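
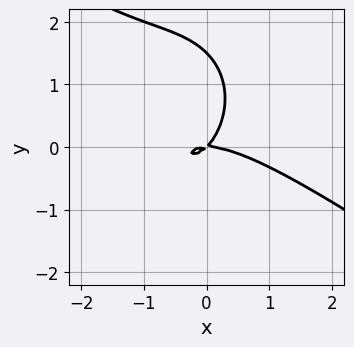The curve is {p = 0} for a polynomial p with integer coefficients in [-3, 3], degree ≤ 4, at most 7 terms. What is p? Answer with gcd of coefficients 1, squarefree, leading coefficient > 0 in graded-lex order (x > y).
The degree is 3 — the shape is more complex than any degree-2 curve.
Reading off the gridlines: it meets the y-axis at y = 0 (among the integer gridlines); it crosses the x-axis at the gridline x = 0.
Matching integer coefficients to the picture gives p.

2*x^3 + 2*x^2*y + 2*y^3 + 3*x*y - 3*y^2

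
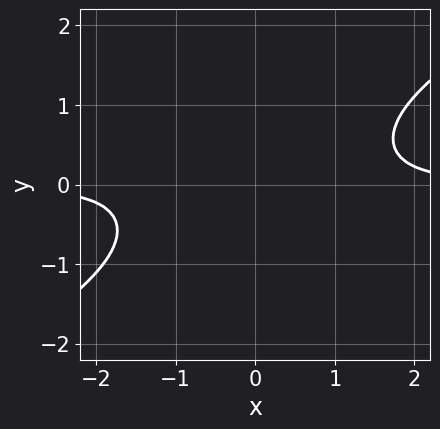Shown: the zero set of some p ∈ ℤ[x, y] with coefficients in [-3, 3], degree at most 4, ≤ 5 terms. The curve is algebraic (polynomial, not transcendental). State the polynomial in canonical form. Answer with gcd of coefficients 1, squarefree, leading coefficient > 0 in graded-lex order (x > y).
2*x^3*y - 3*x^2*y^2 - 3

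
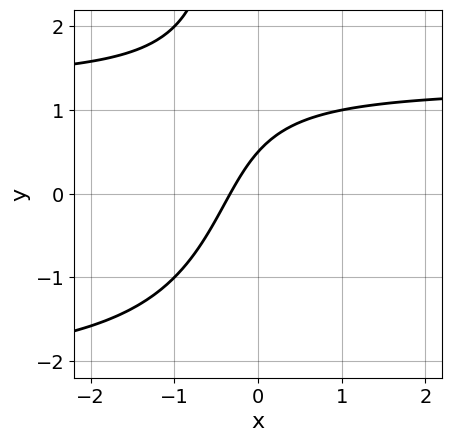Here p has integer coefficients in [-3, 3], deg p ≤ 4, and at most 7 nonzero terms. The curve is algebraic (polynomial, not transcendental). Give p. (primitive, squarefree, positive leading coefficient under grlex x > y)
x*y^2 + x*y - 3*x + 2*y - 1

First, degree: a generic line meets the curve in up to 3 points, so deg p = 3.
Finally, the integer polynomial consistent with all of this is the stated p.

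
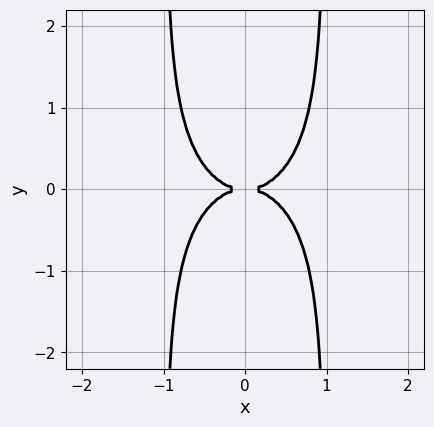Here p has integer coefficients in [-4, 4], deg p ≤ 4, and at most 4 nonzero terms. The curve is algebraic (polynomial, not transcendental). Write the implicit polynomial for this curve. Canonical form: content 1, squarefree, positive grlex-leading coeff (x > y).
Degree: a generic line meets the curve in up to 4 points, so deg p = 4.
Symmetries: it's symmetric under y → −y, forcing even powers of y; mirror symmetry x ↦ −x ⇒ only even powers of x.
Observable constraints: one x-axis crossing is at x = 0; it crosses the y-axis at the gridline y = 0.
These observations pin down the coefficients.

x^4 + x^2*y^2 - y^2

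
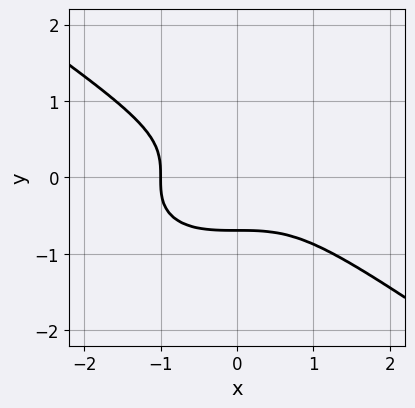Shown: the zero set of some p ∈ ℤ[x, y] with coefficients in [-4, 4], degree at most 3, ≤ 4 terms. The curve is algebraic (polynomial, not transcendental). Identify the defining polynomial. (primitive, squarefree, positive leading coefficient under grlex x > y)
x^3 + 3*y^3 + 1

(a) Degree: no degree-2 curve has this shape, so deg p = 3.
(b) Checking where it meets the axes: it meets the x-axis at x = -1 (among the integer gridlines).
(c) Solving for integer coefficients yields p as stated.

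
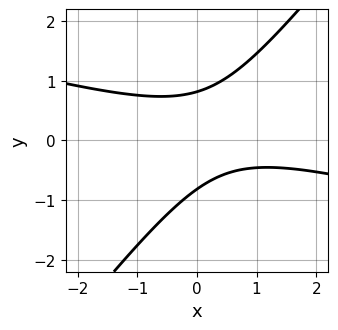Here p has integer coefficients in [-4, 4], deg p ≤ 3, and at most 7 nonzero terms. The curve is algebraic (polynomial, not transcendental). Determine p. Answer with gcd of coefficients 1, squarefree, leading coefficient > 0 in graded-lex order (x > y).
1. Degree: a generic line meets the curve in up to 2 points, so deg p = 2.
2. Checking where it meets the axes: it misses every integer gridline on the x-axis.
3. Matching integer coefficients to the picture gives p.

x^2 + 3*x*y - 3*y^2 - x + 2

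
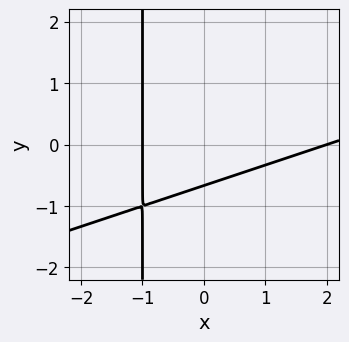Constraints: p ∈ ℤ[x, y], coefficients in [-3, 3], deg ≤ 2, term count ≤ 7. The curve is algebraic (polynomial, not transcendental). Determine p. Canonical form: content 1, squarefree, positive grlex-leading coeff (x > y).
x^2 - 3*x*y - x - 3*y - 2

1. Degree: the shape is more complex than any degree-1 curve, so deg p = 2.
2. Observable constraints: the x-axis gridline crossings are at x ∈ {-1, 2}.
3. Putting this together gives p.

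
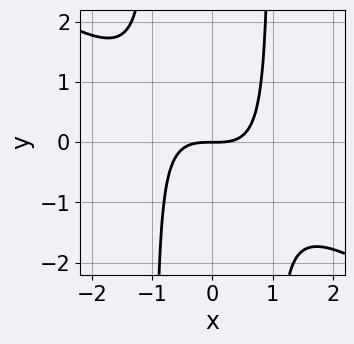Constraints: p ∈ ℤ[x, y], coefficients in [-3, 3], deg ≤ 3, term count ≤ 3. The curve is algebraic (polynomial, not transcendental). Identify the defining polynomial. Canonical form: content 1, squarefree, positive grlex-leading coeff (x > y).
2*x^3 + 3*x^2*y - 3*y

(a) deg p = 3. The shape is more complex than any degree-2 curve.
(b) Checking where it meets the axes: it crosses the y-axis at the gridline y = 0; it meets the x-axis at x = 0 (among the integer gridlines).
(c) Fitting integer coefficients to these (and the overall shape) gives p.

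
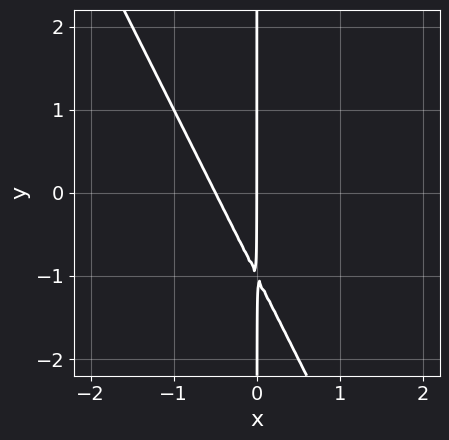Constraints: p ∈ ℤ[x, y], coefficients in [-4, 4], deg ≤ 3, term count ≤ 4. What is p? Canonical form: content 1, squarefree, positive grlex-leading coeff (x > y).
1. Degree: a generic line meets the curve in up to 2 points, so deg p = 2.
2. From the axis intercepts and sections: it meets the x-axis at x = 0 (among the integer gridlines); every point of the y-axis in the box is on the curve.
3. Fitting integer coefficients to these (and the overall shape) gives p.

2*x^2 + x*y + x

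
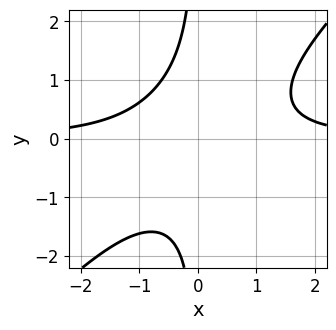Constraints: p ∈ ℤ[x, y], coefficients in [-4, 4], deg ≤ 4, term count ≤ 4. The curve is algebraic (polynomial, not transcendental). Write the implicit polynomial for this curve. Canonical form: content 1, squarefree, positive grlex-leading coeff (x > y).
x^2*y - x*y^2 - 1

First, the degree is 3 — no degree-2 curve has this shape.
Then, from the axis intercepts and sections: it misses every integer gridline on the y-axis; no x-intercept at any integer in the box.
Finally, fitting integer coefficients to these (and the overall shape) gives p.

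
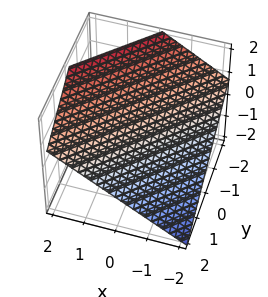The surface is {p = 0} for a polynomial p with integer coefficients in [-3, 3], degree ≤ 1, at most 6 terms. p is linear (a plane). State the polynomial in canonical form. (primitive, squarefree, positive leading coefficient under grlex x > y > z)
The degree is 1 — the surface is flat (a plane).
Observable constraints: it meets the x-axis at x = -1 (among the integer gridlines); it crosses the y-axis at the gridline y = 1.
Matching integer coefficients to the picture gives p.

2*x - 2*y - 3*z + 2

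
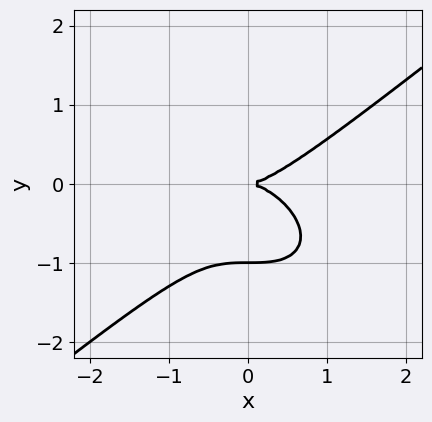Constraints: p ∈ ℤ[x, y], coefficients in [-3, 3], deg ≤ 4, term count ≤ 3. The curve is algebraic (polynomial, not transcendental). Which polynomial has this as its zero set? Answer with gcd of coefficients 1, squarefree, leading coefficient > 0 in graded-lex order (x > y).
1. The degree is 3 — a generic line meets the curve in up to 3 points.
2. Checking where it meets the axes: it meets the x-axis at x = 0 (among the integer gridlines); among the integer gridlines, it crosses the y-axis at y ∈ {-1, 0}.
3. Solving for integer coefficients yields p as stated.

x^3 - 2*y^3 - 2*y^2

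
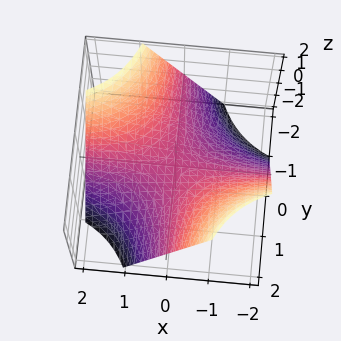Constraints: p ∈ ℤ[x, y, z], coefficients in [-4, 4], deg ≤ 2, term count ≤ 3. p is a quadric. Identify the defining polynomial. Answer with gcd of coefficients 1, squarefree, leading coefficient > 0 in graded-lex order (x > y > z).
(a) Degree: a saddle surface; a quadric, so deg p = 2.
(b) Reading off the gridlines: the visible x-axis segment lies entirely on the surface; the visible y-axis segment lies entirely on the surface.
(c) The integer polynomial consistent with all of this is the stated p.

x*y + z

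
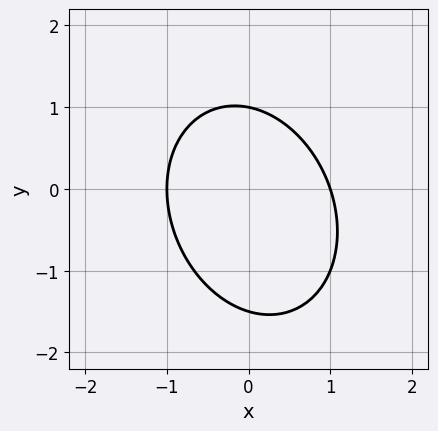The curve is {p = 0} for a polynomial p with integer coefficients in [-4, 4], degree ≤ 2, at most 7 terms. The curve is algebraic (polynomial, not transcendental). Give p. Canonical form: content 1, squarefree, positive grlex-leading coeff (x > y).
First, the degree is 2 — a generic line meets the curve in up to 2 points.
Then, reading off the gridlines: among the integer gridlines, it crosses the x-axis at x ∈ {-1, 1}; one y-axis crossing is at y = 1.
Finally, the integer polynomial consistent with all of this is the stated p.

3*x^2 + x*y + 2*y^2 + y - 3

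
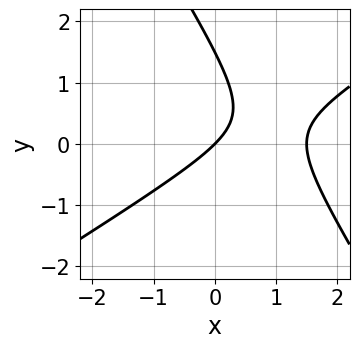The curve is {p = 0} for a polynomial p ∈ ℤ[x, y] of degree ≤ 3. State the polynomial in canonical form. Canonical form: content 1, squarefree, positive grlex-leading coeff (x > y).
(a) deg p = 2. A generic line meets the curve in up to 2 points.
(b) Observable constraints: it meets the x-axis at x = 0 (among the integer gridlines); it crosses the y-axis at the gridline y = 0.
(c) Solving for integer coefficients yields p as stated.

2*x^2 - 2*x*y - 2*y^2 - 3*x + 3*y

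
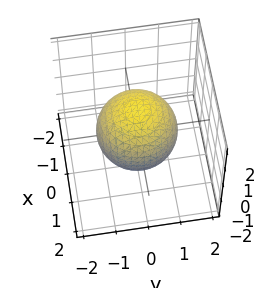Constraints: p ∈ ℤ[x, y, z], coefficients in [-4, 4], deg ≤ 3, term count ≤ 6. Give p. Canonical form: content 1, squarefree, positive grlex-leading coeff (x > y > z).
2*x^2 + 2*y^2 + 2*z^2 - 3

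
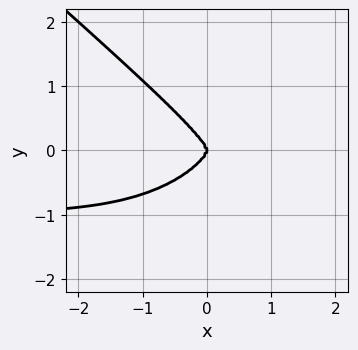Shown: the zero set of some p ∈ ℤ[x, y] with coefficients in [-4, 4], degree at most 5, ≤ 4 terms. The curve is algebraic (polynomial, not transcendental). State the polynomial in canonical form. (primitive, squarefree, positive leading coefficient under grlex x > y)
2*x^3*y + 3*y^4 + 2*x^3

Degree: the shape is more complex than any degree-3 curve, so deg p = 4.
Checking where it meets the axes: it crosses the y-axis at the gridline y = 0; one x-axis crossing is at x = 0.
The integer polynomial consistent with all of this is the stated p.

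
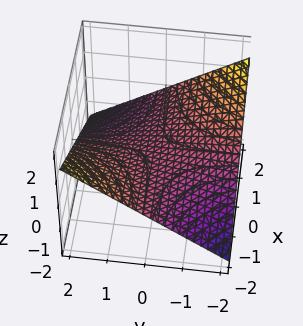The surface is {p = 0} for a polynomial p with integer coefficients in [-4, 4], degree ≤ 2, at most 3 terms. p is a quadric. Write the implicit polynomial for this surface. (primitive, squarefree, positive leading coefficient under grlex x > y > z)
First, deg p = 2. A saddle surface; a quadric.
Then, checking where it meets the axes: it crosses the z-axis at the gridline z = 0; the visible x-axis segment lies entirely on the surface; the visible y-axis segment lies entirely on the surface.
Finally, matching integer coefficients to the picture gives p.

x*y + 3*z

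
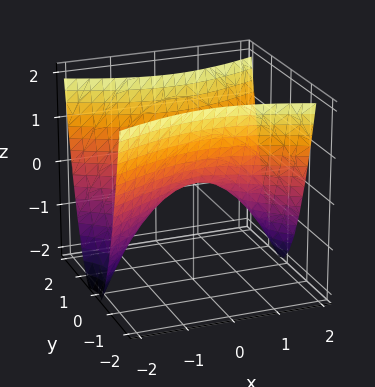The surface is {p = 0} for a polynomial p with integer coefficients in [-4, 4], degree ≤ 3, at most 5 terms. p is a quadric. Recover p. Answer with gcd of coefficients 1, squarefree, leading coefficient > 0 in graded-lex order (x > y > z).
1. Degree: a hyperbolic paraboloid; a quadric, so deg p = 2.
2. Symmetries: the x ↦ −x reflection is a symmetry, so x appears only in even powers; mirror symmetry y ↦ −y ⇒ only even powers of y.
3. Observable constraints: it crosses the x-axis at the gridline x = 0; it meets the y-axis at y = 0 (among the integer gridlines).
4. Putting this together gives p.

x^2 - 3*y^2 + 2*z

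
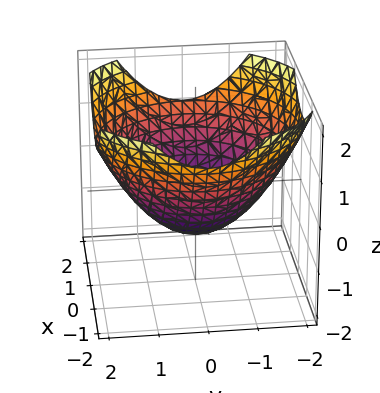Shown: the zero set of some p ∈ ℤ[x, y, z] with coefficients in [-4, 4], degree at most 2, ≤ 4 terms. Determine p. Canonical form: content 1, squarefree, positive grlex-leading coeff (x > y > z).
x^2 + y^2 - 2*z - 2

deg p = 2. A generic line meets the surface in up to 2 points.
By symmetry, the z-axis is an axis of rotation, so x and y enter only as x² + y².
Against the integer gridlines: it crosses the z-axis at the gridline z = -1; a circular section at z = 0 has radius between 1 and 2.
The integer polynomial consistent with all of this is the stated p.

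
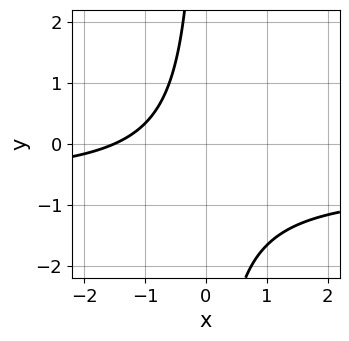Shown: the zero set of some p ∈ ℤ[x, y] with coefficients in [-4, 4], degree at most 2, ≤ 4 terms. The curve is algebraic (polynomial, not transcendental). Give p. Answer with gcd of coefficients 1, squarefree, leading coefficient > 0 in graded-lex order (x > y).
(a) The degree is 2 — a generic line meets the curve in up to 2 points.
(b) Observable constraints: the curve avoids every integer y-axis point in the box.
(c) Fitting integer coefficients to these (and the overall shape) gives p.

3*x*y + 2*x + 3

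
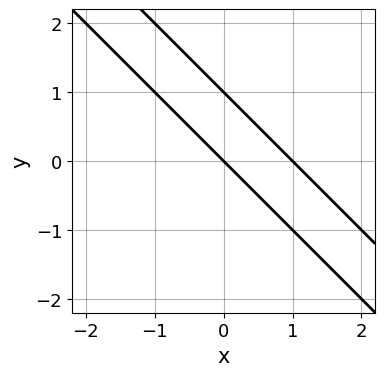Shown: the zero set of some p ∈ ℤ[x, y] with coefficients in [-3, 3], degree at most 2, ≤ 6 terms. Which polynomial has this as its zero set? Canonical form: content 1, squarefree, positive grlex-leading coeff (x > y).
x^2 + 2*x*y + y^2 - x - y

The degree is 2 — the shape is more complex than any degree-1 curve.
Checking where it meets the axes: the x-axis gridline crossings are at x ∈ {0, 1}; the y-axis gridline crossings are at y ∈ {0, 1}.
Together with the visible shape, these determine p as stated.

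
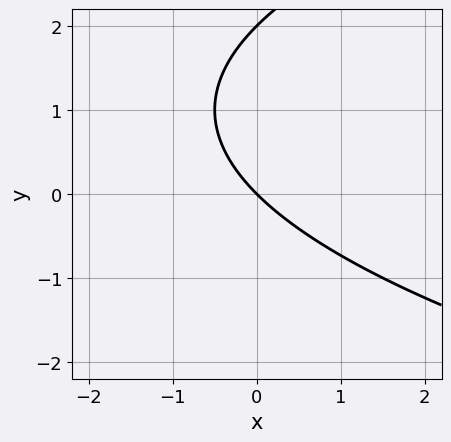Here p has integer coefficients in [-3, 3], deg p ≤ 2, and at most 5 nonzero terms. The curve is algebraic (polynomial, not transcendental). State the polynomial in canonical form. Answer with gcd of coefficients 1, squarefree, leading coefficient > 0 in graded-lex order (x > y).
(a) The degree is 2 — a generic line meets the curve in up to 2 points.
(b) From the axis intercepts and sections: among the integer gridlines, it crosses the y-axis at y ∈ {0, 2}; it crosses the x-axis at the gridline x = 0.
(c) Assembling these constraints gives the stated polynomial.

y^2 - 2*x - 2*y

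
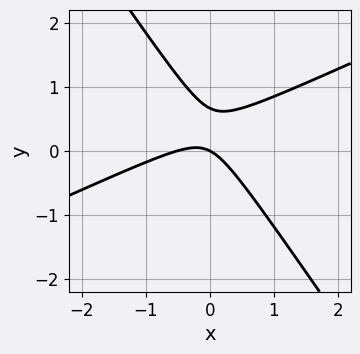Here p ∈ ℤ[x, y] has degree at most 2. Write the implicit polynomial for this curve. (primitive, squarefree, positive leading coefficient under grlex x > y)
2*x^2 - 3*x*y - 3*y^2 + x + 2*y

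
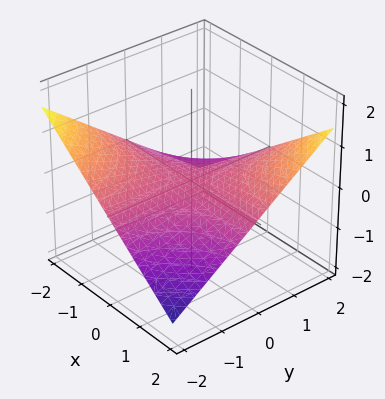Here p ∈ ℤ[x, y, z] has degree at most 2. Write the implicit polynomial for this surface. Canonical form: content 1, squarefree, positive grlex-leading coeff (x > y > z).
First, the degree is 2 — a saddle surface; a quadric.
Next, from the axis intercepts and sections: one z-axis crossing is at z = 0; every point of the x-axis in the box is on the surface; the visible y-axis segment lies entirely on the surface.
Finally, these observations pin down the coefficients.

x*y - 3*z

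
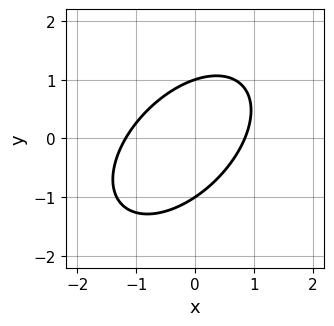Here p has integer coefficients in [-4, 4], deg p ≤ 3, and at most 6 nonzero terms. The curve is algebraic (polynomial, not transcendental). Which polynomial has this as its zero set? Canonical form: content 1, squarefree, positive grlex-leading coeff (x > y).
First, deg p = 2. The shape is more complex than any degree-1 curve.
Then, checking where it meets the axes: the y-axis gridline crossings are at y ∈ {-1, 1}.
Finally, the integer polynomial consistent with all of this is the stated p.

3*x^2 - 3*x*y + 3*y^2 + x - 3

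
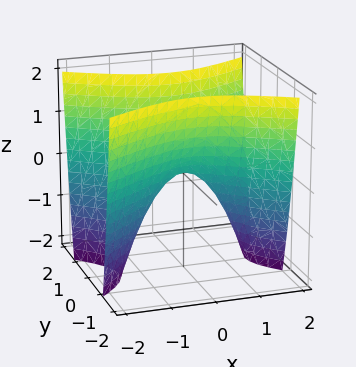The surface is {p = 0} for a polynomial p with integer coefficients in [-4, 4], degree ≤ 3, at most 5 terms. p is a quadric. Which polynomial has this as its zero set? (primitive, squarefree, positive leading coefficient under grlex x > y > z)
x^2 - 2*y^2 + z

(a) deg p = 2.
(b) Symmetries: the y ↦ −y reflection is a symmetry, so y appears only in even powers; it's symmetric under x → −x, forcing even powers of x.
(c) From the axis intercepts and sections: it crosses the x-axis at the gridline x = 0; it meets the z-axis at z = 0 (among the integer gridlines).
(d) The integer polynomial consistent with all of this is the stated p.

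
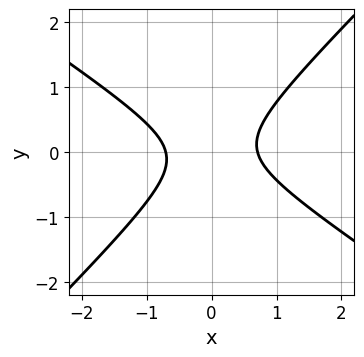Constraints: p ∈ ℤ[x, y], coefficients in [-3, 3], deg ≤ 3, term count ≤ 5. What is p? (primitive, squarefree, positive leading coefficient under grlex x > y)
1. The degree is 2 — the shape is more complex than any degree-1 curve.
2. Observable constraints: no y-intercept at any integer in the box.
3. Together with the visible shape, these determine p as stated.

2*x^2 + x*y - 3*y^2 - 1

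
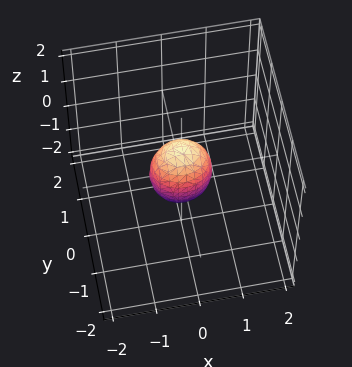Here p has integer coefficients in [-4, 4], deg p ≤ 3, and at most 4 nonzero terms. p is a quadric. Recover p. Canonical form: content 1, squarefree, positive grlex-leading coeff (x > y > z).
2*x^2 + 3*y^2 + z^2 - 1

deg p = 2. Bounded and convex; a quadric.
Symmetries: the z ↦ −z reflection is a symmetry, so z appears only in even powers; mirror symmetry y ↦ −y ⇒ only even powers of y; it's symmetric under x → −x, forcing even powers of x.
Checking where it meets the axes: among the integer gridlines, it crosses the z-axis at z ∈ {-1, 1}.
Solving for integer coefficients yields p as stated.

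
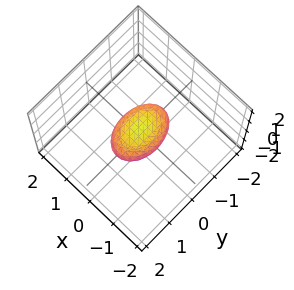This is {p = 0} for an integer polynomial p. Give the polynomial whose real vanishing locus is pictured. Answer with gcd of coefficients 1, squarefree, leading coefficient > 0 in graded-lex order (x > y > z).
(a) deg p = 2. Bounded and convex; a quadric.
(b) Symmetries: it's symmetric under x → −x, forcing even powers of x; the z ↦ −z reflection is a symmetry, so z appears only in even powers; it's symmetric under y → −y, forcing even powers of y.
(c) Against the integer gridlines: among the integer gridlines, it crosses the y-axis at y ∈ {-1, 1}.
(d) Fitting integer coefficients to these (and the overall shape) gives p.

2*x^2 + y^2 + 3*z^2 - 1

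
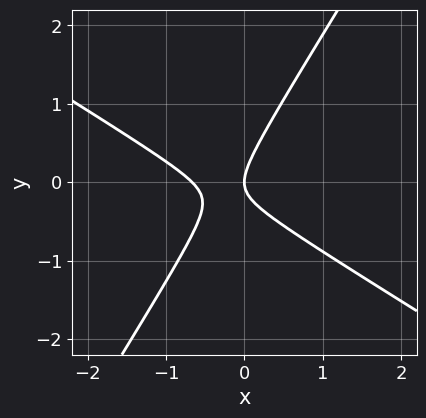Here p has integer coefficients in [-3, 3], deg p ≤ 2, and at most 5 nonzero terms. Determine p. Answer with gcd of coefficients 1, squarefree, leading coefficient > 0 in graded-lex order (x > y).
First, the degree is 2 — a generic line meets the curve in up to 2 points.
Next, from the visible intercepts: one x-axis crossing is at x = 0; it crosses the y-axis at the gridline y = 0.
Finally, putting this together gives p.

3*x^2 + 3*x*y - 3*y^2 + 2*x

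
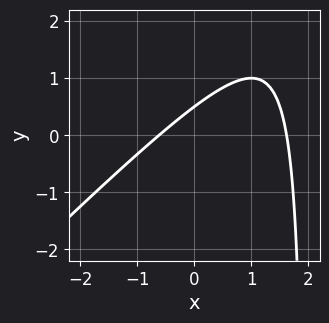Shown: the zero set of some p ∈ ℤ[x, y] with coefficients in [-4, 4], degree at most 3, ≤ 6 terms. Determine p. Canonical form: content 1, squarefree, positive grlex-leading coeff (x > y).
First, degree: no degree-1 curve has this shape, so deg p = 2.
Finally, solving for integer coefficients yields p as stated.

x^2 - x*y - x + 2*y - 1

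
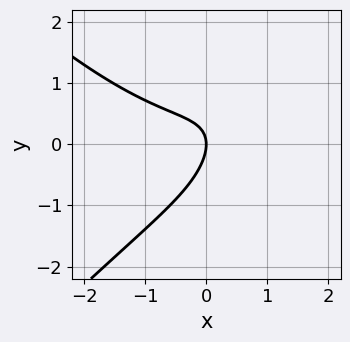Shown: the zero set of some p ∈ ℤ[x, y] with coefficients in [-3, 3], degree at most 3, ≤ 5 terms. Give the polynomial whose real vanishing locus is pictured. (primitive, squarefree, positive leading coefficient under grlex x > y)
x^3 - x*y^2 - 2*x*y + 2*y^2 + 2*x

First, the degree is 3 — no degree-2 curve has this shape.
Next, checking where it meets the axes: one x-axis crossing is at x = 0; one y-axis crossing is at y = 0.
Finally, assembling these constraints gives the stated polynomial.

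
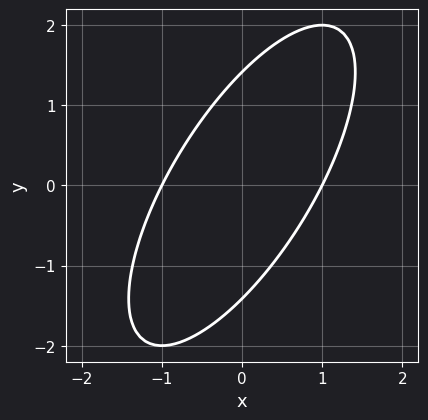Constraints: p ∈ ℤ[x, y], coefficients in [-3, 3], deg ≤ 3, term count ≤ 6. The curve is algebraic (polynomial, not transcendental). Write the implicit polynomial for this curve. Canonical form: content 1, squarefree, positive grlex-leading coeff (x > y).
2*x^2 - 2*x*y + y^2 - 2

(a) The degree is 2 — the shape is more complex than any degree-1 curve.
(b) From the visible intercepts: among the integer gridlines, it crosses the x-axis at x ∈ {-1, 1}.
(c) Together with the visible shape, these determine p as stated.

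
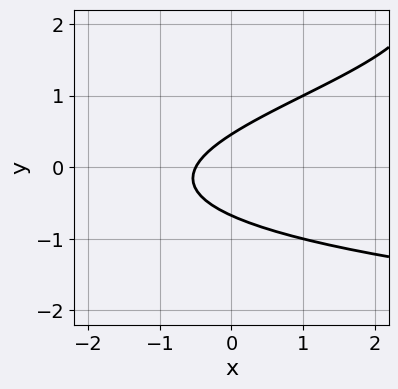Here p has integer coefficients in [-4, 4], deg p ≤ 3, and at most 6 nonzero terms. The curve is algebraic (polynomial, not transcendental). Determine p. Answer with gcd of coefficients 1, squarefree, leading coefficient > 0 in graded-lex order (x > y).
First, the degree is 3 — the shape is more complex than any degree-2 curve.
Finally, solving for integer coefficients yields p as stated.

y^3 - 3*y^2 + 2*x - y + 1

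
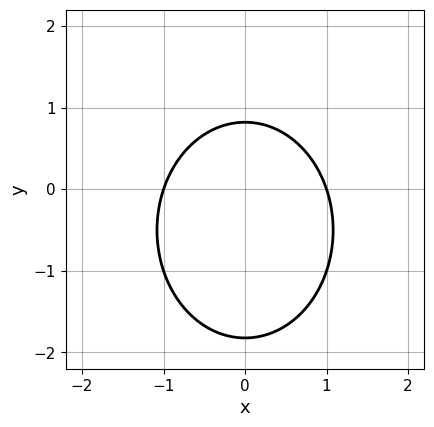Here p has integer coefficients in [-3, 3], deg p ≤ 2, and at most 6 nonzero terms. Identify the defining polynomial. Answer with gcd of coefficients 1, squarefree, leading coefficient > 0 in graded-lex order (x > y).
3*x^2 + 2*y^2 + 2*y - 3

The degree is 2 — a generic line meets the curve in up to 2 points.
Symmetries: it's symmetric under x → −x, forcing even powers of x.
Reading off the gridlines: among the integer gridlines, it crosses the x-axis at x ∈ {-1, 1}.
Assembling these constraints gives the stated polynomial.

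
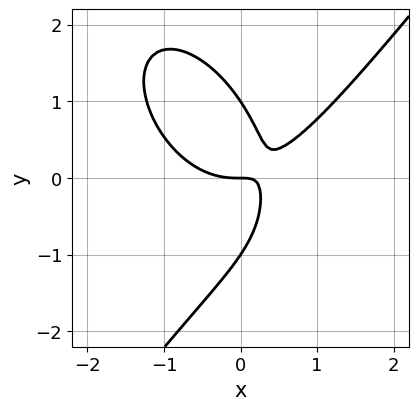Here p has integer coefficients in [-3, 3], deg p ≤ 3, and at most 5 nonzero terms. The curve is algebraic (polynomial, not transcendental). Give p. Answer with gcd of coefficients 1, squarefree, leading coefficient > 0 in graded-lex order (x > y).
First, deg p = 3. The shape is more complex than any degree-2 curve.
Next, reading off the gridlines: it crosses the x-axis at the gridline x = 0; among the integer gridlines, it crosses the y-axis at y ∈ {-1, 0, 1}.
Finally, fitting integer coefficients to these (and the overall shape) gives p.

2*x^3 - y^3 - 3*x*y + y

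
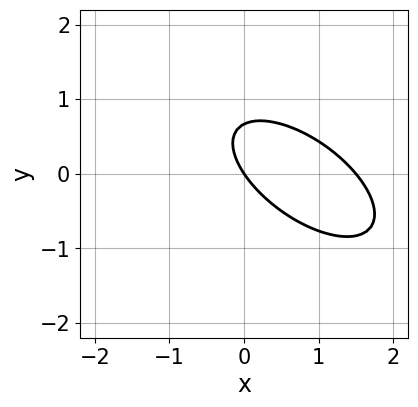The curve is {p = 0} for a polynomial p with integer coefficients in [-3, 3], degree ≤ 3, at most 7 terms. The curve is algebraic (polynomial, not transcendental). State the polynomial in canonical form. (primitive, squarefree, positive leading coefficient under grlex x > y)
2*x^2 + 3*x*y + 3*y^2 - 3*x - 2*y

1. deg p = 2. A generic line meets the curve in up to 2 points.
2. Observable constraints: it crosses the x-axis at the gridline x = 0; it meets the y-axis at y = 0 (among the integer gridlines).
3. Together with the visible shape, these determine p as stated.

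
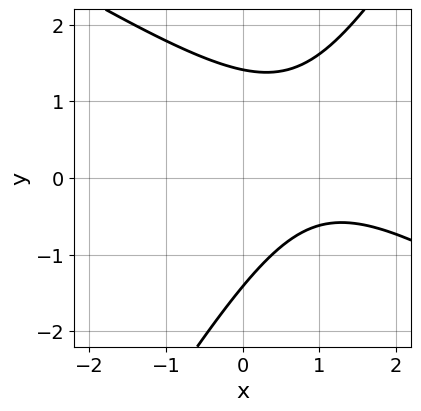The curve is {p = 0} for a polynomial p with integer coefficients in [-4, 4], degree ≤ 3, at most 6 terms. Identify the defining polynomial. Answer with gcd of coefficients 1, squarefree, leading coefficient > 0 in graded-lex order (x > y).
x^2 + x*y - y^2 - 2*x + 2

First, degree: a generic line meets the curve in up to 2 points, so deg p = 2.
Then, checking where it meets the axes: the curve avoids every integer x-axis point in the box.
Finally, putting this together gives p.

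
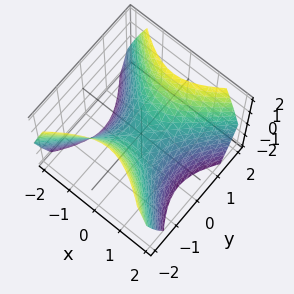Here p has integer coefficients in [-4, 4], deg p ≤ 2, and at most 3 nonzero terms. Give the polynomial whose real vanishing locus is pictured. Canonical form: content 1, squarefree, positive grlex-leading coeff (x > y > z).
x^2 - y^2 + z

(a) Degree: a hyperbolic paraboloid; a quadric, so deg p = 2.
(b) Symmetries: it's symmetric under x → −x, forcing even powers of x; mirror symmetry y ↦ −y ⇒ only even powers of y.
(c) From the visible intercepts: it meets the x-axis at x = 0 (among the integer gridlines); one z-axis crossing is at z = 0.
(d) Matching integer coefficients to the picture gives p.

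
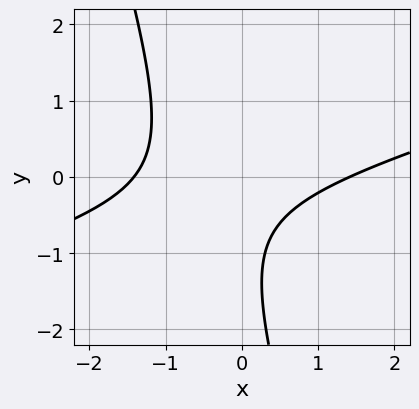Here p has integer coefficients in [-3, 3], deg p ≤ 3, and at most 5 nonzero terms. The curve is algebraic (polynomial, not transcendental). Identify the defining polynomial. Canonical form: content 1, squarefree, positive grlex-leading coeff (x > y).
(a) deg p = 2.
(b) From the visible intercepts: the curve avoids every integer y-axis point in the box.
(c) Putting this together gives p.

x^2 - 3*x*y - y^2 - 2*y - 2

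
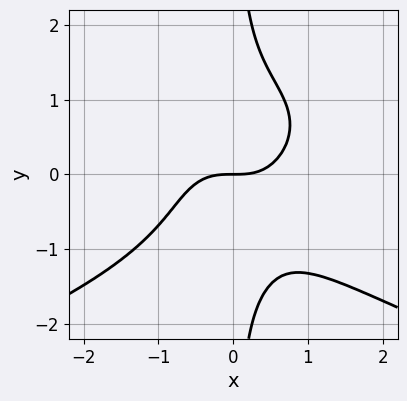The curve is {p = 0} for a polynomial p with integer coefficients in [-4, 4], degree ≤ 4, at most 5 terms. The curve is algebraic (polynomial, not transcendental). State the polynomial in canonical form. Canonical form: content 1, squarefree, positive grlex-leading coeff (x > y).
x*y^3 + x^3 - y

deg p = 4. No degree-3 curve has this shape.
Observable constraints: it crosses the y-axis at the gridline y = 0; one x-axis crossing is at x = 0.
Together with the visible shape, these determine p as stated.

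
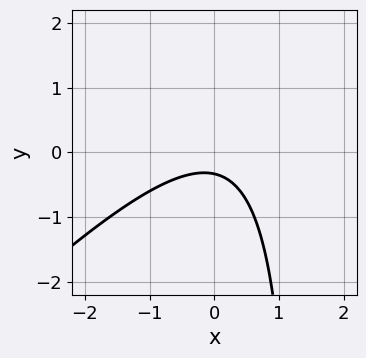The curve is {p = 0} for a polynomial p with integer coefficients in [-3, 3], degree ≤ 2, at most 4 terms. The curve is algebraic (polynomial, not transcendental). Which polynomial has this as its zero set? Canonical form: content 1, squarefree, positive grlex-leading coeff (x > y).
1. The degree is 2 — no degree-1 curve has this shape.
2. From the visible intercepts: no x-intercept at any integer in the box.
3. Assembling these constraints gives the stated polynomial.

2*x^2 - 2*x*y + 3*y + 1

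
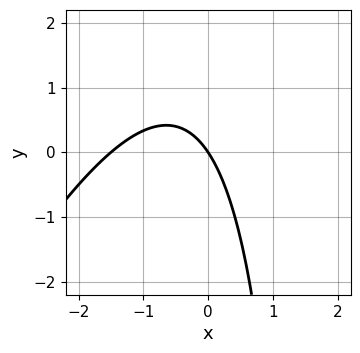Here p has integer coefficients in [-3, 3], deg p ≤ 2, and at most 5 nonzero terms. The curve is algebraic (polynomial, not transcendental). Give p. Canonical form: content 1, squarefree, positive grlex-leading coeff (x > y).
First, degree: the shape is more complex than any degree-1 curve, so deg p = 2.
Next, checking where it meets the axes: one y-axis crossing is at y = 0; one x-axis crossing is at x = 0.
Finally, assembling these constraints gives the stated polynomial.

2*x^2 - x*y + 3*x + 2*y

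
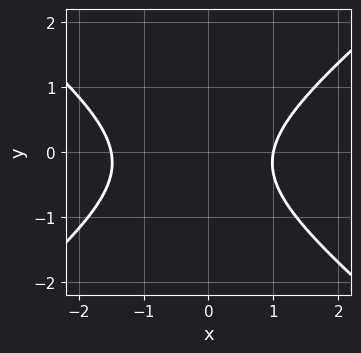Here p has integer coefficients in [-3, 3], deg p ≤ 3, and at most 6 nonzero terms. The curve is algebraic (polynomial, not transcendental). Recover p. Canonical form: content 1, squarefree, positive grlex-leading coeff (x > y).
(a) Degree: the shape is more complex than any degree-1 curve, so deg p = 2.
(b) From the visible intercepts: one x-axis crossing is at x = 1; it misses every integer gridline on the y-axis.
(c) Fitting integer coefficients to these (and the overall shape) gives p.

2*x^2 - 3*y^2 + x - y - 3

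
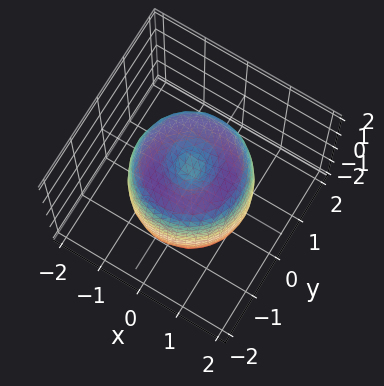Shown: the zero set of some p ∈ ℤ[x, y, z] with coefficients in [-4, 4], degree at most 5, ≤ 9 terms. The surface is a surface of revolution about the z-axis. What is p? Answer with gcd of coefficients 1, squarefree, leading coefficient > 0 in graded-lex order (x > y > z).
2*x^4 + 4*x^2*y^2 + 2*y^4 - 3*x^2 - 3*y^2 + z^2 - 1

deg p = 4.
By symmetry, every cross-section ⟂ z is a circle, so x, y appear only via x² + y².
Observable constraints: the z-axis gridline crossings are at z ∈ {-1, 1}; a circular section at z = 0 has radius between 1 and 2.
These observations pin down the coefficients.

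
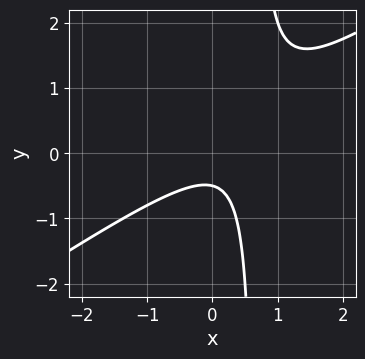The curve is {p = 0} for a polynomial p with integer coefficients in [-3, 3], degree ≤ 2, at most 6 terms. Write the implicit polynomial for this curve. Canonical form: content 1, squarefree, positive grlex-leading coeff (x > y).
2*x^2 - 3*x*y - x + 2*y + 1

First, degree: a generic line meets the curve in up to 2 points, so deg p = 2.
Then, against the integer gridlines: it misses every integer gridline on the x-axis.
Finally, the integer polynomial consistent with all of this is the stated p.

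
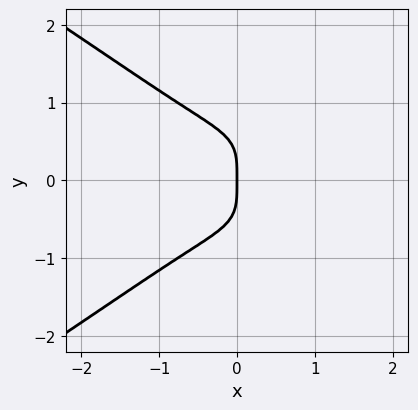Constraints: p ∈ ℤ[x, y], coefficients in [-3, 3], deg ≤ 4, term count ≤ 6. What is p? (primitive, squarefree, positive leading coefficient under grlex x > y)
First, the degree is 4 — a generic line meets the curve in up to 4 points.
Next, symmetries: mirror symmetry y ↦ −y ⇒ only even powers of y.
Then, observable constraints: it crosses the y-axis at the gridline y = 0; one x-axis crossing is at x = 0.
Finally, the integer polynomial consistent with all of this is the stated p.

x^2*y^2 - 3*y^4 - 2*x^3 - 2*x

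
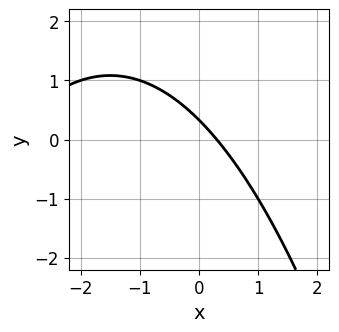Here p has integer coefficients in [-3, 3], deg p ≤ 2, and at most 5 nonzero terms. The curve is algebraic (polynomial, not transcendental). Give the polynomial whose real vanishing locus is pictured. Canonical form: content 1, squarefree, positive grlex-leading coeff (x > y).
x^2 + 3*x + 3*y - 1

First, deg p = 2.
Finally, putting this together gives p.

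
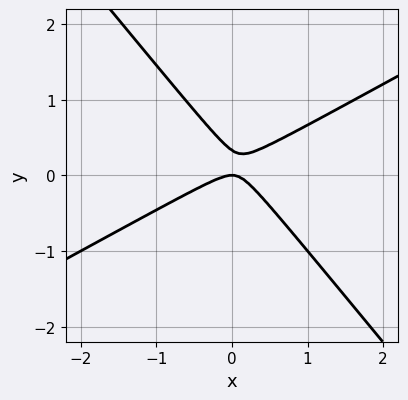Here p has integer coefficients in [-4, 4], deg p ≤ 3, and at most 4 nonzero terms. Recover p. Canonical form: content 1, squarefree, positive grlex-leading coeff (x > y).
2*x^2 - 2*x*y - 3*y^2 + y

The degree is 2 — the shape is more complex than any degree-1 curve.
From the visible intercepts: it meets the x-axis at x = 0 (among the integer gridlines); it crosses the y-axis at the gridline y = 0.
Solving for integer coefficients yields p as stated.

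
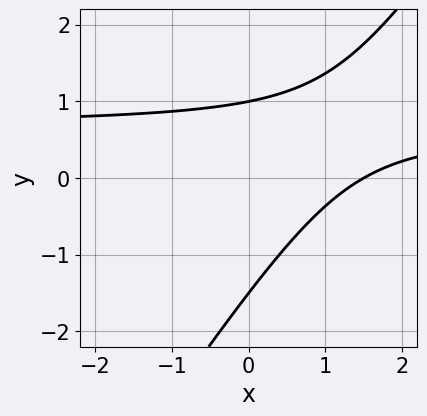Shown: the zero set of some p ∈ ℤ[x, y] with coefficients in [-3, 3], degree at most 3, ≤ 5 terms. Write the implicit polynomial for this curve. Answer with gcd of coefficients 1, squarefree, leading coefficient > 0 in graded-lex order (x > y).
First, deg p = 2. The shape is more complex than any degree-1 curve.
Then, observable constraints: one y-axis crossing is at y = 1.
Finally, putting this together gives p.

3*x*y - 2*y^2 - 2*x - y + 3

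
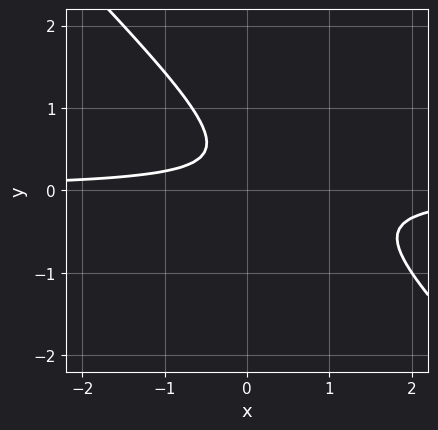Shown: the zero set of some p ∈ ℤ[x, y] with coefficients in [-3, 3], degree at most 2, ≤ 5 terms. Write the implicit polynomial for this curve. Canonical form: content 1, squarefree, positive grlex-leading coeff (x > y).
3*x*y + 3*y^2 - 2*y + 1

(a) deg p = 2. The shape is more complex than any degree-1 curve.
(b) Observable constraints: it misses every integer gridline on the y-axis; no x-intercept at any integer in the box.
(c) The integer polynomial consistent with all of this is the stated p.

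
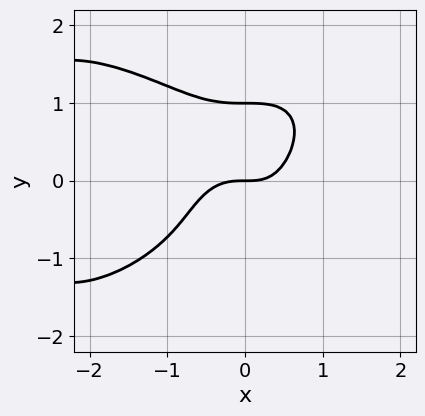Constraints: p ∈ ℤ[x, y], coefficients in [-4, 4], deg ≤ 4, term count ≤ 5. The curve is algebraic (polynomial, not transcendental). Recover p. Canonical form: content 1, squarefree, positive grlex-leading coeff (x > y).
Degree: the shape is more complex than any degree-3 curve, so deg p = 4.
Observable constraints: among the integer gridlines, it crosses the y-axis at y ∈ {0, 1}; it crosses the x-axis at the gridline x = 0.
Solving for integer coefficients yields p as stated.

x^4 + 2*y^4 + 3*x^3 - 2*y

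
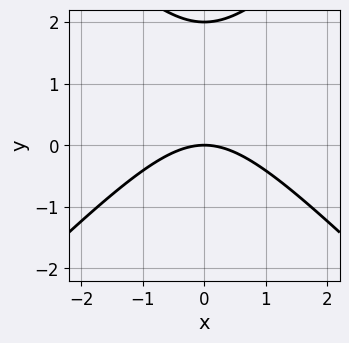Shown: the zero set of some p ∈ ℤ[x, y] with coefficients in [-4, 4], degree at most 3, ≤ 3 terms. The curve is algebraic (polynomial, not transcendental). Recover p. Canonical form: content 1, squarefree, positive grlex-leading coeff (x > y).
x^2 - y^2 + 2*y

1. Degree: no degree-1 curve has this shape, so deg p = 2.
2. Symmetries: the x ↦ −x reflection is a symmetry, so x appears only in even powers.
3. Observable constraints: it crosses the x-axis at the gridline x = 0; among the integer gridlines, it crosses the y-axis at y ∈ {0, 2}.
4. These observations pin down the coefficients.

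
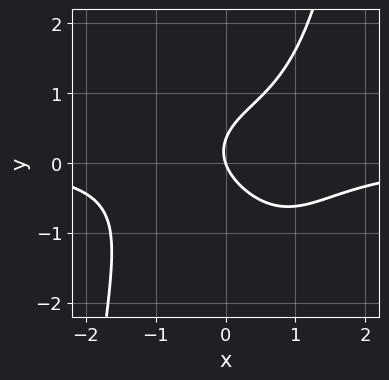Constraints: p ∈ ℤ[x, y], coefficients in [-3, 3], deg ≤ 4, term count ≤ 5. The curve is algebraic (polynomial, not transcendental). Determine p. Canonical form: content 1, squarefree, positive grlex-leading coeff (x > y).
2*x^3*y - 3*y^2 + 3*x + y

(a) Degree: no degree-3 curve has this shape, so deg p = 4.
(b) From the visible intercepts: it meets the x-axis at x = 0 (among the integer gridlines); it crosses the y-axis at the gridline y = 0.
(c) Together with the visible shape, these determine p as stated.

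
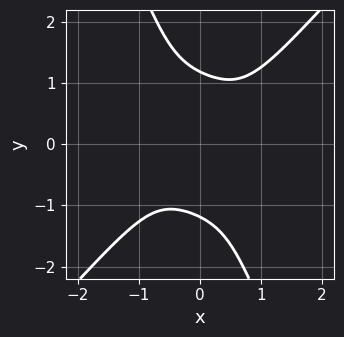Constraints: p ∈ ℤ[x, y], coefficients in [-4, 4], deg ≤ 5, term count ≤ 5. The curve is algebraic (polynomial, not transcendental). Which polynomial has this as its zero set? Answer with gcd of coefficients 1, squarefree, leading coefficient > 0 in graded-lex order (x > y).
First, degree: a generic line meets the curve in up to 4 points, so deg p = 4.
Then, from the axis intercepts and sections: it misses every integer gridline on the x-axis.
Finally, together with the visible shape, these determine p as stated.

3*x^4 + x^2*y^2 - 2*x*y^3 - y^4 + 2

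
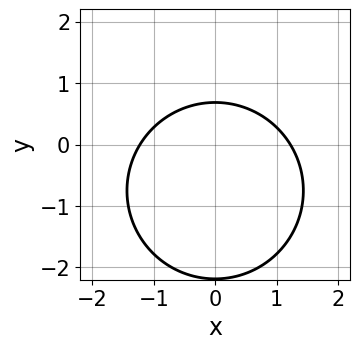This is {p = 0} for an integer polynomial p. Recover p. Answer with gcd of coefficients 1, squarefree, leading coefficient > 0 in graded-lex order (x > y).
First, degree: the shape is more complex than any degree-1 curve, so deg p = 2.
Then, symmetries: mirror symmetry x ↦ −x ⇒ only even powers of x.
Finally, the integer polynomial consistent with all of this is the stated p.

2*x^2 + 2*y^2 + 3*y - 3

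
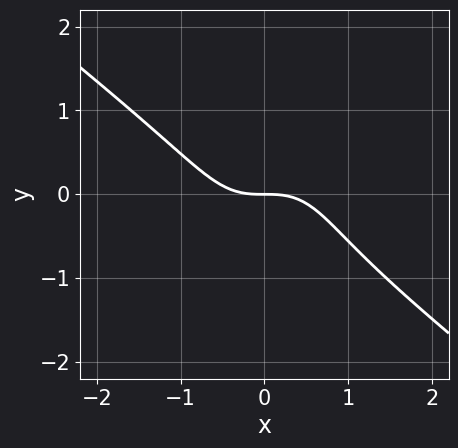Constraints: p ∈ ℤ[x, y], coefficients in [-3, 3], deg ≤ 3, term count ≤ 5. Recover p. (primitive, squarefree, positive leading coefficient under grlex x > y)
Degree: no degree-2 curve has this shape, so deg p = 3.
Against the integer gridlines: one x-axis crossing is at x = 0; one y-axis crossing is at y = 0.
Fitting integer coefficients to these (and the overall shape) gives p.

3*x^3 + 2*x^2*y + 3*y^3 + y^2 + 3*y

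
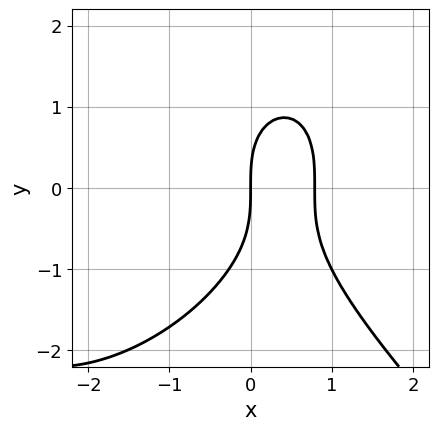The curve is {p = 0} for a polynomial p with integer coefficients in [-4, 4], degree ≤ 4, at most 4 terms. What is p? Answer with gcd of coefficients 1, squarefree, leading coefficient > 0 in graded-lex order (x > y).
x^3 + y^3 + 3*x^2 - 3*x

(a) Degree: no degree-2 curve has this shape, so deg p = 3.
(b) Observable constraints: it crosses the y-axis at the gridline y = 0; it crosses the x-axis at the gridline x = 0.
(c) These observations pin down the coefficients.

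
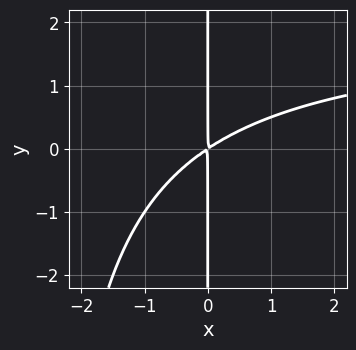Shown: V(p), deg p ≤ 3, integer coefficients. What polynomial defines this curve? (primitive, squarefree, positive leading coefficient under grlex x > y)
The degree is 3 — no degree-2 curve has this shape.
Observable constraints: the visible y-axis segment lies entirely on the curve.
Putting this together gives p.

x^2*y - 2*x^2 + 3*x*y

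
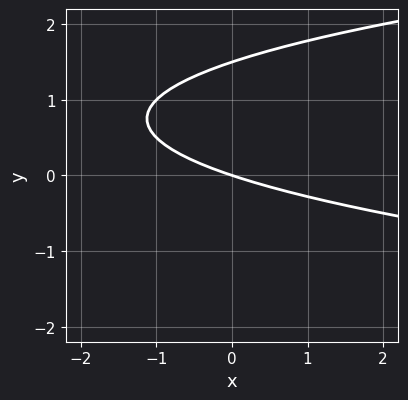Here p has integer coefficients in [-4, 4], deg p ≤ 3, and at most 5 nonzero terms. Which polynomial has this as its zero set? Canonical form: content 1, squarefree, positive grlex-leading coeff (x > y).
First, the degree is 2 — a generic line meets the curve in up to 2 points.
Next, observable constraints: it meets the x-axis at x = 0 (among the integer gridlines); one y-axis crossing is at y = 0.
Finally, solving for integer coefficients yields p as stated.

2*y^2 - x - 3*y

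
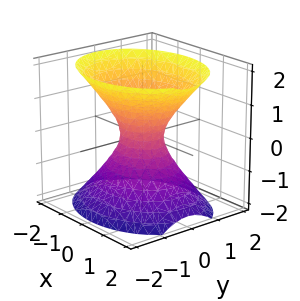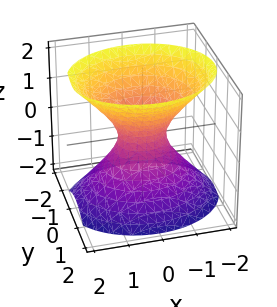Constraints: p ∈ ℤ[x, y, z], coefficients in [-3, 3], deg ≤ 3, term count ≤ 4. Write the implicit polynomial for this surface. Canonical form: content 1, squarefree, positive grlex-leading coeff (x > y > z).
2*x^2 + 3*y^2 - 2*z^2 - 1

1. The degree is 2 — an hourglass — one-sheet hyperboloid; a quadric.
2. Symmetries: it's symmetric under z → −z, forcing even powers of z; it's symmetric under x → −x, forcing even powers of x; it's symmetric under y → −y, forcing even powers of y.
3. Checking where it meets the axes: no z-intercept at any integer in the box.
4. Putting this together gives p.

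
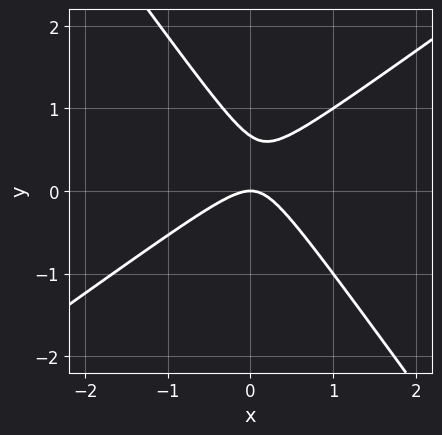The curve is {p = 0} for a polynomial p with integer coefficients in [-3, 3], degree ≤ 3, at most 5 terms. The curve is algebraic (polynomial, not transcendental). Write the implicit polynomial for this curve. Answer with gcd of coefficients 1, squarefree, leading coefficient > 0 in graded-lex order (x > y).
deg p = 2. The shape is more complex than any degree-1 curve.
From the visible intercepts: it meets the y-axis at y = 0 (among the integer gridlines); one x-axis crossing is at x = 0.
Solving for integer coefficients yields p as stated.

3*x^2 - 2*x*y - 3*y^2 + 2*y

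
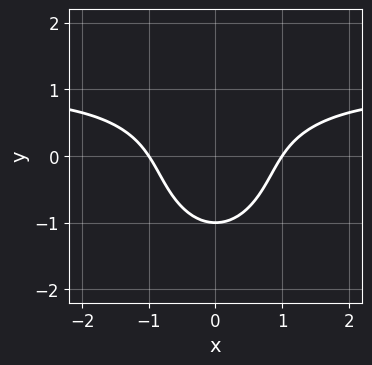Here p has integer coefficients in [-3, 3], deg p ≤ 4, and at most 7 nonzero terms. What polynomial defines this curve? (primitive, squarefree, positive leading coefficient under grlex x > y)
First, degree: no degree-2 curve has this shape, so deg p = 3.
Next, symmetries: mirror symmetry x ↦ −x ⇒ only even powers of x.
Next, reading off the gridlines: the x-axis gridline crossings are at x ∈ {-1, 1}; one y-axis crossing is at y = -1.
Finally, fitting integer coefficients to these (and the overall shape) gives p.

3*x^2*y + 2*y^3 - 3*x^2 + y + 3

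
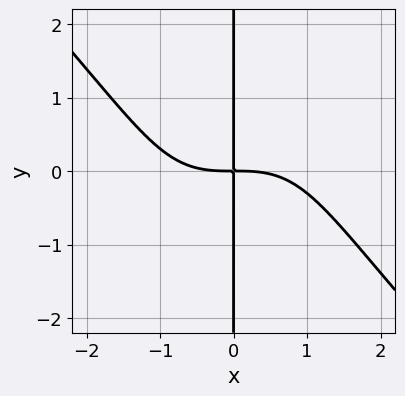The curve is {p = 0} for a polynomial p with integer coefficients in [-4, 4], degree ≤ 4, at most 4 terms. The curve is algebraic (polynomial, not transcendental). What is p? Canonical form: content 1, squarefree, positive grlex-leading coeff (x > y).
x^4 - x^2*y^2 + 3*x*y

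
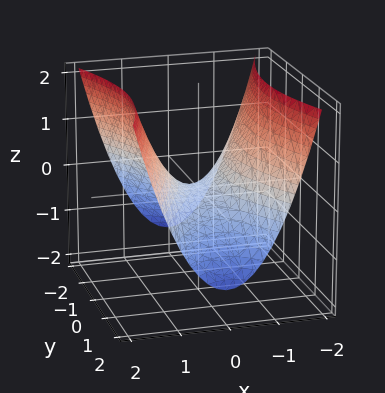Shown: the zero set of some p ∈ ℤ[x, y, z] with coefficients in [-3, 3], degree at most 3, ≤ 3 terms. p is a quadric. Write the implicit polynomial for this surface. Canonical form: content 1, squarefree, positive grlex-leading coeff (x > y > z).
1. deg p = 2. A saddle surface; a quadric.
2. Symmetries: it's symmetric under y → −y, forcing even powers of y; it's symmetric under x → −x, forcing even powers of x.
3. From the visible intercepts: one y-axis crossing is at y = 0; it meets the x-axis at x = 0 (among the integer gridlines).
4. Solving for integer coefficients yields p as stated.

3*x^2 - y^2 - 3*z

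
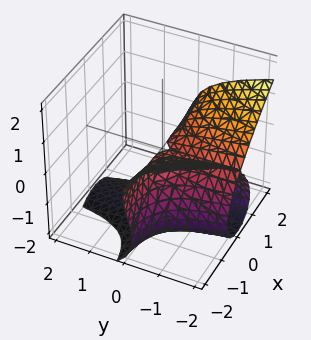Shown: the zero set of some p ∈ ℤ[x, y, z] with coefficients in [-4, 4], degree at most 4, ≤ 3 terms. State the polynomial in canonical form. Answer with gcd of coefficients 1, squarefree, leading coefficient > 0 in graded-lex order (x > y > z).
x^2*y + z^3 + 2*z^2

First, degree: the shape is more complex than any degree-2 surface, so deg p = 3.
Then, observable constraints: the visible y-axis segment lies entirely on the surface; one z-axis crossing is at z = -2.
Finally, fitting integer coefficients to these (and the overall shape) gives p.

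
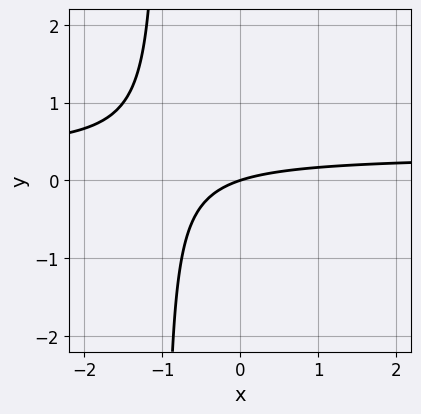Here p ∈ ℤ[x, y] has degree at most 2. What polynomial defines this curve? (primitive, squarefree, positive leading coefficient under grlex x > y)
3*x*y - x + 3*y

First, degree: no degree-1 curve has this shape, so deg p = 2.
Next, from the axis intercepts and sections: one y-axis crossing is at y = 0; it meets the x-axis at x = 0 (among the integer gridlines).
Finally, putting this together gives p.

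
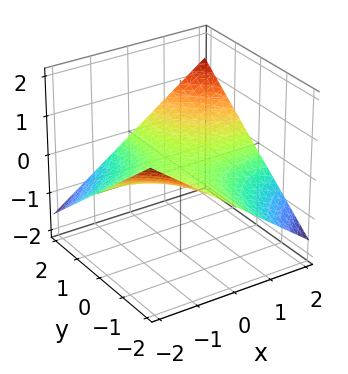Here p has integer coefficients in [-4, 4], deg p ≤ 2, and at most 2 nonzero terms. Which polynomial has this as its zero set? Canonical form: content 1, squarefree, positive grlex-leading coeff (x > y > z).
x*y - 3*z

deg p = 2.
Observable constraints: every point of the x-axis in the box is on the surface; the visible y-axis segment lies entirely on the surface; it meets the z-axis at z = 0 (among the integer gridlines).
Matching integer coefficients to the picture gives p.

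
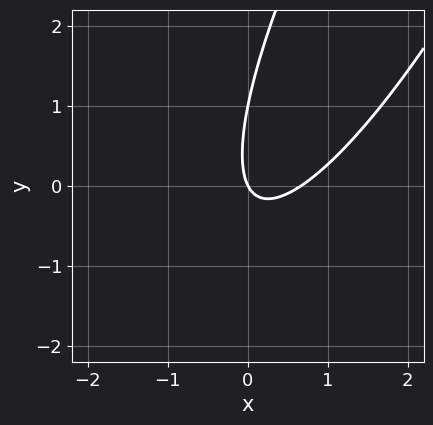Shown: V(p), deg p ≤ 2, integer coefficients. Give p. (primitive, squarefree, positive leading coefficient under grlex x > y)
3*x^2 - 3*x*y + y^2 - 2*x - y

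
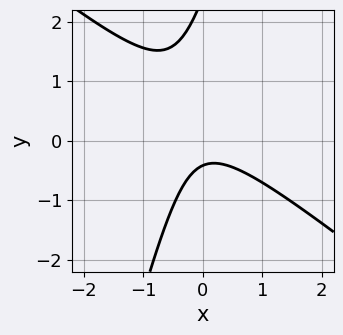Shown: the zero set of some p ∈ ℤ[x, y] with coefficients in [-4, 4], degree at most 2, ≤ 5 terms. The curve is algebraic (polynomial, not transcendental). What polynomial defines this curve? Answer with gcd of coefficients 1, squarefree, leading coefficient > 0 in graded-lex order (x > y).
3*x^2 + 3*x*y - y^2 + 2*y + 1

(a) deg p = 2. A generic line meets the curve in up to 2 points.
(b) Against the integer gridlines: no x-intercept at any integer in the box.
(c) Fitting integer coefficients to these (and the overall shape) gives p.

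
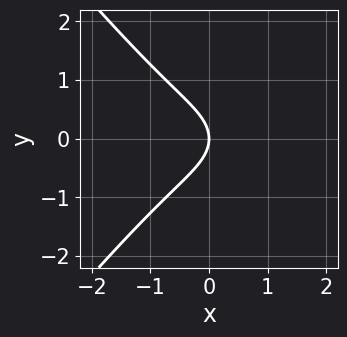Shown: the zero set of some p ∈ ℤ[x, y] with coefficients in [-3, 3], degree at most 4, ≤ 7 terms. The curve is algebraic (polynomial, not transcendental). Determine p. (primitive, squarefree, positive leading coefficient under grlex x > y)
(a) Degree: no degree-2 curve has this shape, so deg p = 3.
(b) Symmetries: mirror symmetry y ↦ −y ⇒ only even powers of y.
(c) Observable constraints: it meets the y-axis at y = 0 (among the integer gridlines); it meets the x-axis at x = 0 (among the integer gridlines).
(d) Solving for integer coefficients yields p as stated.

3*x^3 - 2*x*y^2 - 2*x^2 + 3*y^2 + 3*x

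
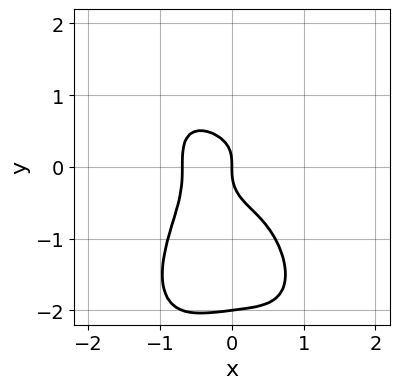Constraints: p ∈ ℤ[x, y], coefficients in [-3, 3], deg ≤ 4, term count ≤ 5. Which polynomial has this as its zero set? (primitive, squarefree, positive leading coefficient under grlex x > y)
3*x^4 + y^4 + 2*y^3 + x

First, the degree is 4 — no degree-3 curve has this shape.
Next, from the visible intercepts: one x-axis crossing is at x = 0; among the integer gridlines, it crosses the y-axis at y ∈ {-2, 0}.
Finally, matching integer coefficients to the picture gives p.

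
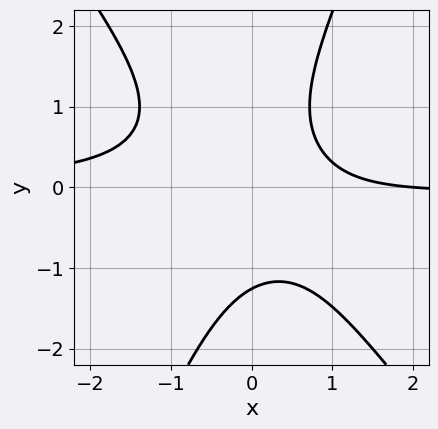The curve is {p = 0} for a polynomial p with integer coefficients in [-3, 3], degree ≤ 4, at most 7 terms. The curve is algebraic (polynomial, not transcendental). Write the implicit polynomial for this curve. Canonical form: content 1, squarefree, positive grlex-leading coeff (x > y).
The degree is 3 — the shape is more complex than any degree-2 curve.
From the axis intercepts and sections: it meets the x-axis at x = 2 (among the integer gridlines).
These observations pin down the coefficients.

3*x^2*y + x*y^2 - y^3 + x - 2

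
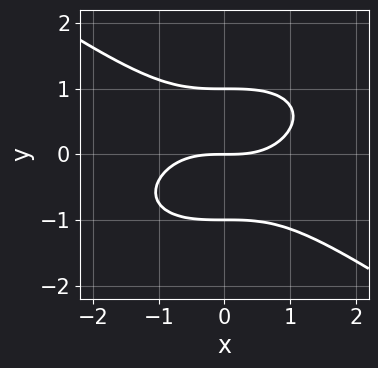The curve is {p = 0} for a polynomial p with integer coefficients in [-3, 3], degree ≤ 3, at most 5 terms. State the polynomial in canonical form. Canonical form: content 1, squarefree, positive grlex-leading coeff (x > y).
x^3 + 3*y^3 - 3*y

1. Degree: no degree-2 curve has this shape, so deg p = 3.
2. Reading off the gridlines: among the integer gridlines, it crosses the y-axis at y ∈ {-1, 0, 1}; it meets the x-axis at x = 0 (among the integer gridlines).
3. These observations pin down the coefficients.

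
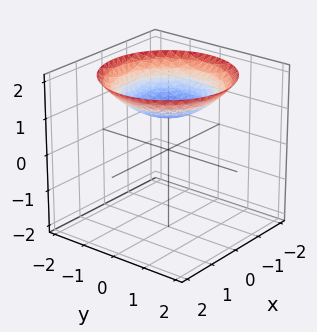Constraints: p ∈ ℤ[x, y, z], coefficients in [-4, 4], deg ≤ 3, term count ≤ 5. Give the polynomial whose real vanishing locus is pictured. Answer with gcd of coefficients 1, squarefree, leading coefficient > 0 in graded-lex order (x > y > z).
x^2 + y^2 - 3*z + 3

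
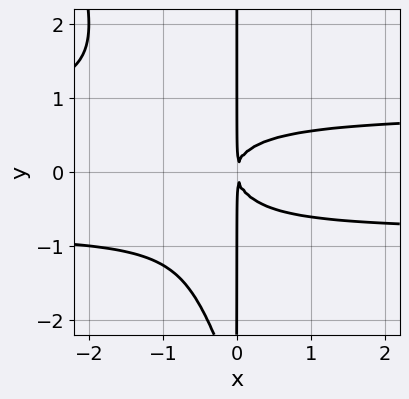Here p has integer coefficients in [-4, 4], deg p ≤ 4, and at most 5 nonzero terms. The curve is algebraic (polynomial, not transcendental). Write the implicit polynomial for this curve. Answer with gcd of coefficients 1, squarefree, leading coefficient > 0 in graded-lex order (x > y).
3*x^2*y^2 + x*y^3 + 3*x*y^2 - 2*x^2

deg p = 4. A generic line meets the curve in up to 4 points.
From the axis intercepts and sections: every point of the y-axis in the box is on the curve.
Solving for integer coefficients yields p as stated.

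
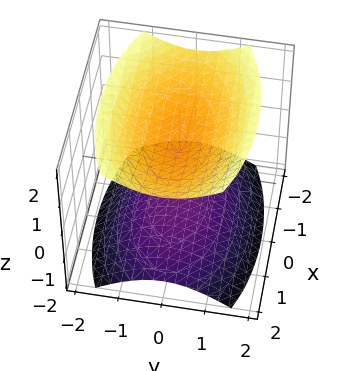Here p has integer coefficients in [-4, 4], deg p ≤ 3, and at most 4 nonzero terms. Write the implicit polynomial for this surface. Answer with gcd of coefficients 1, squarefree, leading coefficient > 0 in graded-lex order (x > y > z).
1. There are 2 components.
2. The degree is 2 — two sheets facing apart; a quadric.
3. Symmetries: mirror symmetry x ↦ −x ⇒ only even powers of x; mirror symmetry z ↦ −z ⇒ only even powers of z; mirror symmetry y ↦ −y ⇒ only even powers of y.
4. Observable constraints: it misses every integer gridline on the x-axis; the z-axis gridline crossings are at z ∈ {-1, 1}; the surface avoids every integer y-axis point in the box.
5. Together with the visible shape, these determine p as stated.

x^2 + 3*y^2 - 3*z^2 + 3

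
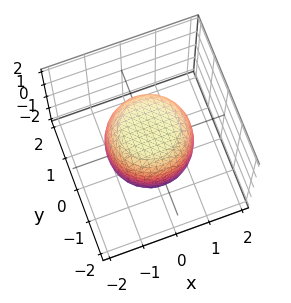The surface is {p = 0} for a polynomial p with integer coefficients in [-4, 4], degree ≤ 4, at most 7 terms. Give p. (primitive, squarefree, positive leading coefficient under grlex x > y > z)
(a) Degree: the shape is more complex than any degree-3 surface, so deg p = 4.
(b) Symmetry: every cross-section ⟂ z is a circle, so x, y appear only via x² + y².
(c) Checking where it meets the axes: a circular section at z = 0 has radius between 1 and 2.
(d) Matching integer coefficients to the picture gives p.

2*x^4 + 4*x^2*y^2 + 2*y^4 - x^2 - y^2 + 2*z^2 - 3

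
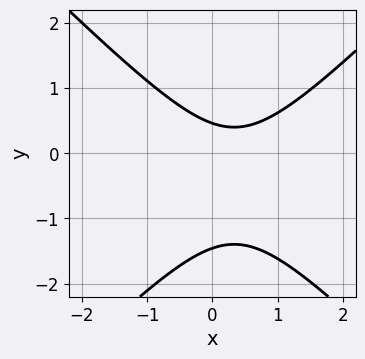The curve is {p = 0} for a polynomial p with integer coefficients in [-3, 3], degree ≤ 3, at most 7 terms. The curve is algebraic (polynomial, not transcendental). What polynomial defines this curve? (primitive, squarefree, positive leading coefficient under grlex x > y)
3*x^2 - 3*y^2 - 2*x - 3*y + 2

1. deg p = 2. A generic line meets the curve in up to 2 points.
2. Against the integer gridlines: it misses every integer gridline on the x-axis.
3. Matching integer coefficients to the picture gives p.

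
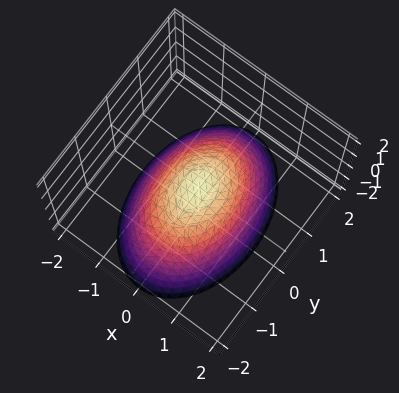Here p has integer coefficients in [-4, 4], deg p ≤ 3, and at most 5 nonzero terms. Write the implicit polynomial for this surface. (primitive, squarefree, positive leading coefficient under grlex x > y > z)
2*x^2 + y^2 + 2*z

1. deg p = 2. A paraboloid; a quadric.
2. Symmetries: mirror symmetry y ↦ −y ⇒ only even powers of y; mirror symmetry x ↦ −x ⇒ only even powers of x.
3. From the axis intercepts and sections: one z-axis crossing is at z = 0; it meets the y-axis at y = 0 (among the integer gridlines).
4. Putting this together gives p.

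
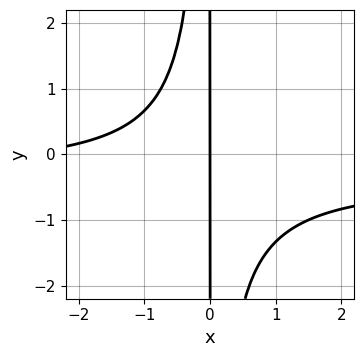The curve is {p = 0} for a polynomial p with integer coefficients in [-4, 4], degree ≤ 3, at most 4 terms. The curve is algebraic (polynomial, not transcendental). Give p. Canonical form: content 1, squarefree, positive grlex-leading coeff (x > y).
3*x^2*y + x^2 + 3*x

(a) The degree is 3 — no degree-2 curve has this shape.
(b) From the visible intercepts: every point of the y-axis in the box is on the curve; one x-axis crossing is at x = 0.
(c) Together with the visible shape, these determine p as stated.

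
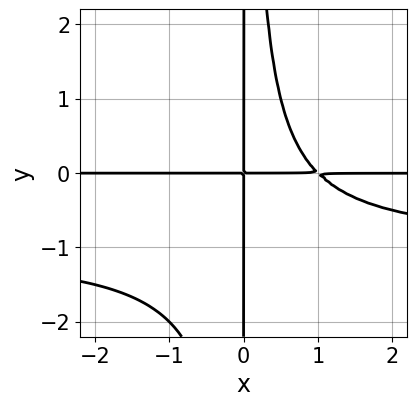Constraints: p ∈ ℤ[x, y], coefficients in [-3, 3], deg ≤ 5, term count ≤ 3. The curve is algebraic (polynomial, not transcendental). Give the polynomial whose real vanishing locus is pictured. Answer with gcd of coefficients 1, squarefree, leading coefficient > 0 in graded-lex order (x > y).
The degree is 4 — no degree-3 curve has this shape.
From the axis intercepts and sections: every point of the x-axis in the box is on the curve; the visible y-axis segment lies entirely on the curve.
The integer polynomial consistent with all of this is the stated p.

x^2*y^2 + x^2*y - x*y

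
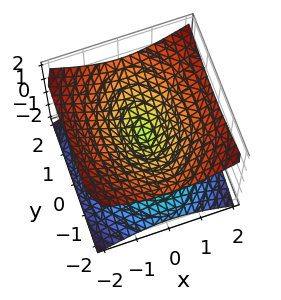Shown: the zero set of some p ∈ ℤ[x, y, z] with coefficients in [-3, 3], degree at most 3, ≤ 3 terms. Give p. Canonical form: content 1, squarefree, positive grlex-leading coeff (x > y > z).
The degree is 2 — a double cone through the origin; a quadric.
Symmetries: mirror symmetry x ↦ −x ⇒ only even powers of x; mirror symmetry z ↦ −z ⇒ only even powers of z; mirror symmetry y ↦ −y ⇒ only even powers of y.
Against the integer gridlines: it meets the z-axis at z = 0 (among the integer gridlines); one y-axis crossing is at y = 0.
Together with the visible shape, these determine p as stated.

2*x^2 + y^2 - 3*z^2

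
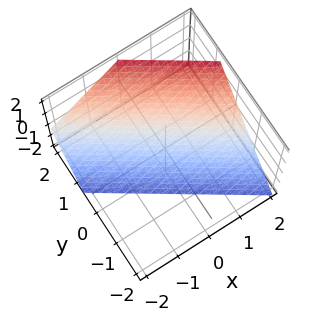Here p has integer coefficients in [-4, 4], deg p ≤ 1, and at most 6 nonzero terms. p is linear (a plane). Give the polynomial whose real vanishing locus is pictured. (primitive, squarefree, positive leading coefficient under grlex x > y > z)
(a) deg p = 1. Every cross-section is a straight line — this is a plane.
(b) Reading off the gridlines: one z-axis crossing is at z = -1; one x-axis crossing is at x = 1.
(c) Together with the visible shape, these determine p as stated.

2*x + 3*y - 2*z - 2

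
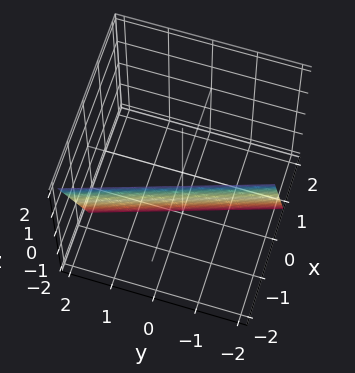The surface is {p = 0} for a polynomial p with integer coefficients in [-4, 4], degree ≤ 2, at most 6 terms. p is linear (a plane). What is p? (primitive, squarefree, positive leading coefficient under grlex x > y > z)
First, deg p = 1. The surface is flat (a plane).
Next, from the visible intercepts: one y-axis crossing is at y = -2; one z-axis crossing is at z = -2.
Finally, the integer polynomial consistent with all of this is the stated p.

3*x + y + z + 2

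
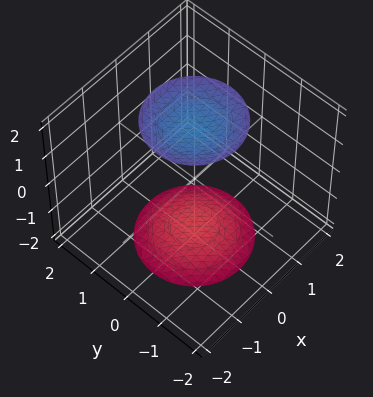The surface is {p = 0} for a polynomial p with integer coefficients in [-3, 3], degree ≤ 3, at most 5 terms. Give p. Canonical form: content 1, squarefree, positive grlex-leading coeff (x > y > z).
x^2 + y^2 - z^2 + 3

I count 2 distinct pieces. They look like related sheets of one shape, so recover p as a whole.
Degree: two separate bowl-shaped sheets opening away from each other; a quadric, so deg p = 2.
Symmetries: it's symmetric under z → −z, forcing even powers of z; every cross-section ⟂ z is a circle, so x, y appear only via x² + y².
Checking where it meets the axes: the surface avoids every integer x-axis point in the box; a circular section at z = 2 has radius exactly 1; no y-intercept at any integer in the box.
Matching integer coefficients to the picture gives p.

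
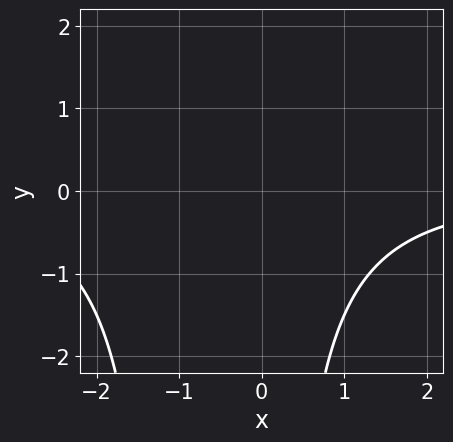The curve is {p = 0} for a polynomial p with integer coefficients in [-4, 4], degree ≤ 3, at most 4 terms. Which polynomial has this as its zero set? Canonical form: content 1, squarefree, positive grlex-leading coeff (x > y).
1. deg p = 3.
2. Reading off the gridlines: the curve avoids every integer y-axis point in the box; no x-intercept at any integer in the box.
3. Assembling these constraints gives the stated polynomial.

x^2*y + x*y + 3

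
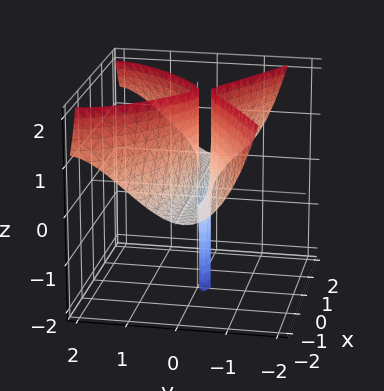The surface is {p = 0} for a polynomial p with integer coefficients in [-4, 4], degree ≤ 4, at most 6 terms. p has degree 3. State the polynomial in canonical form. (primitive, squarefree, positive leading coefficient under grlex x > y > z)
x^2*z + y^3 - 3*y^2 - y

First, deg p = 3. The shape is more complex than any degree-2 surface.
Next, from the visible intercepts: the visible z-axis segment lies entirely on the surface; every point of the x-axis in the box is on the surface.
Finally, these observations pin down the coefficients.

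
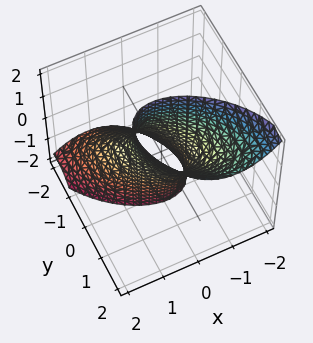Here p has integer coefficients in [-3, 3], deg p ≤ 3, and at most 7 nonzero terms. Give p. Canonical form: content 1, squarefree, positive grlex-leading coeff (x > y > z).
2*x^2 + 2*x*y + 2*y^2 - 2*y*z - 1

(a) deg p = 2.
(b) Reading off the gridlines: the surface avoids every integer z-axis point in the box.
(c) Solving for integer coefficients yields p as stated.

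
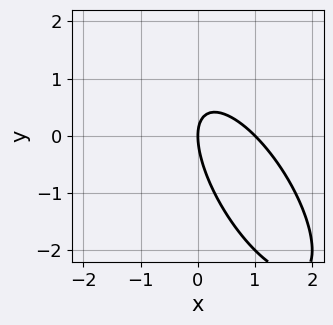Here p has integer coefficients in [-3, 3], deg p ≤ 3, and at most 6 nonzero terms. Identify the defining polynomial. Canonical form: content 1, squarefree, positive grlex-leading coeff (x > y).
1. Degree: the shape is more complex than any degree-1 curve, so deg p = 2.
2. Checking where it meets the axes: among the integer gridlines, it crosses the x-axis at x ∈ {0, 1}; it crosses the y-axis at the gridline y = 0.
3. Matching integer coefficients to the picture gives p.

2*x^2 + 2*x*y + y^2 - 2*x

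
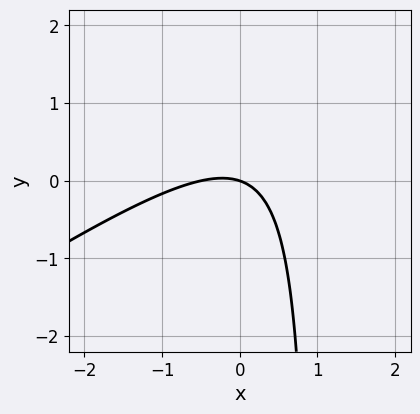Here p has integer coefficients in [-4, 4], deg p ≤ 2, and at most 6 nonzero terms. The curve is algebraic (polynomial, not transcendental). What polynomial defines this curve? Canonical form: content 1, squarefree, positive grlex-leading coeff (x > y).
First, the degree is 2 — no degree-1 curve has this shape.
Next, observable constraints: it meets the y-axis at y = 0 (among the integer gridlines); one x-axis crossing is at x = 0.
Finally, solving for integer coefficients yields p as stated.

2*x^2 - 3*x*y + x + 3*y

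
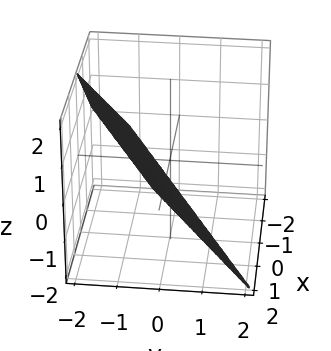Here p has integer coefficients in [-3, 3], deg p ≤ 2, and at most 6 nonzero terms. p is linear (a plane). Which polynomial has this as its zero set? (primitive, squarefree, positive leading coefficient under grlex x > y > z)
2*x - 3*y - 2*z - 2

deg p = 1. The surface is flat (a plane).
Reading off the gridlines: one z-axis crossing is at z = -1; one x-axis crossing is at x = 1.
These observations pin down the coefficients.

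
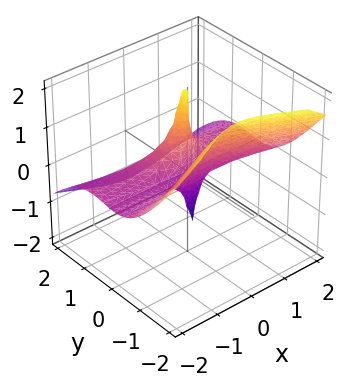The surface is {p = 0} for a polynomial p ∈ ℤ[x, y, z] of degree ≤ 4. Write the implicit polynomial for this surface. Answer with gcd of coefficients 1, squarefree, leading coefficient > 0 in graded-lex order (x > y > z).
(a) deg p = 3. A generic line meets the surface in up to 3 points.
(b) From the axis intercepts and sections: among the integer gridlines, it crosses the y-axis at y ∈ {0, 1}; every point of the x-axis in the box is on the surface; the visible z-axis segment lies entirely on the surface.
(c) Matching integer coefficients to the picture gives p.

2*x^2*z + 3*y^3 + 3*y^2*z - 2*y^2 - y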